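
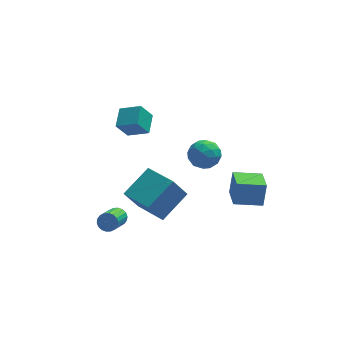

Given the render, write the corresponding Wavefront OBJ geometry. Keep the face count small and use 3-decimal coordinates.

v -3.582 -0.827 -3.262
v -3.041 -0.992 -3.134
v -3.637 -2.278 -2.27
v -4.178 -2.113 -2.398
v -3.1 -0.834 -2.939
v -3.696 -2.12 -2.075
v -3.255 -0.674 -2.808
v -3.851 -1.96 -1.944
v -3.474 -0.544 -2.767
v -4.07 -1.83 -1.903
v -3.715 -0.471 -2.824
v -4.311 -1.757 -1.96
v -3.93 -0.468 -2.967
v -4.526 -1.754 -2.104
v -4.075 -0.536 -3.169
v -4.671 -1.822 -2.305
v -4.123 -0.662 -3.39
v -4.719 -1.948 -2.526
v -4.064 -0.82 -3.585
v -4.66 -2.106 -2.721
v -3.909 -0.98 -3.716
v -4.505 -2.266 -2.852
v -3.69 -1.11 -3.757
v -4.286 -2.396 -2.893
v -3.449 -1.183 -3.7
v -4.045 -2.469 -2.836
v -3.234 -1.186 -3.556
v -3.83 -2.472 -2.693
v -3.089 -1.118 -3.355
v -3.685 -2.404 -2.491
v -2.35 0.183 -3.465
v -3.136 -0.058 -2.057
v -0.922 1.308 -2.474
v -1.708 1.067 -1.067
v -1.232 -1.527 -3.133
v -2.018 -1.768 -1.726
v 0.196 -0.402 -2.143
v -0.59 -0.643 -0.735
v -2.671 2.092 0.898
v -3.313 1.862 1.946
v -2.35 3.236 1.345
v -2.991 3.007 2.393
v -1.589 1.573 1.447
v -2.23 1.344 2.495
v -1.267 2.718 1.894
v -1.909 2.488 2.942
v 0.838 -0.023 1.96
v 1.68 -0.124 1.54
v 0.38 -1.356 1.36
v 1.222 -1.457 0.94
v 1.152 -1.52 1.882
v 1.436 -0.697 2.252
v 0.624 -0.783 0.648
v 0.908 0.04 1.018
v 1.548 -0.594 0.729
v 1.874 -1.049 1.492
v 0.186 -0.431 1.408
v 0.512 -0.886 2.171
v 1.299 0.043 1.802
v 0.761 -1.523 1.098
v 0.72 -1.561 1.651
v 1.215 -1.62 1.404
v 1.156 -0.293 2.221
v 1.65 -0.352 1.974
v 1.34 -1.173 2.175
v 0.41 -1.128 0.926
v 0.904 -1.187 0.679
v 0.845 0.14 1.496
v 1.34 0.081 1.249
v 0.72 -0.307 0.725
v 1.717 -0.292 1.079
v 1.447 -1.075 0.726
v 1.096 -0.68 0.554
v 1.263 -0.196 0.772
v 1.908 -0.56 1.527
v 1.639 -1.343 1.175
v 1.598 -1.38 1.728
v 1.765 -0.896 1.946
v 1.831 -0.836 1.05
v 0.421 -0.137 1.725
v 0.152 -0.92 1.373
v 0.295 -0.584 0.954
v 0.462 -0.1 1.172
v 0.613 -0.405 2.174
v 0.343 -1.188 1.821
v 0.797 -1.284 2.128
v 0.964 -0.8 2.346
v 0.229 -0.644 1.85
v 2.296 -2.573 -1.164
v 2.514 -2.204 0.158
v 2.316 -1.071 -1.586
v 2.533 -0.702 -0.264
v 3.847 -2.658 -1.396
v 4.064 -2.289 -0.074
v 3.866 -1.156 -1.818
v 4.084 -0.787 -0.496
f 2 1 5
f 2 5 3
f 3 5 6
f 3 6 4
f 5 1 7
f 5 7 6
f 6 7 8
f 6 8 4
f 7 1 9
f 7 9 8
f 8 9 10
f 8 10 4
f 9 1 11
f 9 11 10
f 10 11 12
f 10 12 4
f 11 1 13
f 11 13 12
f 12 13 14
f 12 14 4
f 13 1 15
f 13 15 14
f 14 15 16
f 14 16 4
f 15 1 17
f 15 17 16
f 16 17 18
f 16 18 4
f 17 1 19
f 17 19 18
f 18 19 20
f 18 20 4
f 19 1 21
f 19 21 20
f 20 21 22
f 20 22 4
f 21 1 23
f 21 23 22
f 22 23 24
f 22 24 4
f 23 1 25
f 23 25 24
f 24 25 26
f 24 26 4
f 25 1 27
f 25 27 26
f 26 27 28
f 26 28 4
f 27 1 29
f 27 29 28
f 28 29 30
f 28 30 4
f 29 1 2
f 29 2 30
f 30 2 3
f 30 3 4
f 32 34 31
f 35 32 31
f 31 34 33
f 33 35 31
f 32 38 34
f 36 32 35
f 36 38 32
f 34 38 33
f 37 35 33
f 33 38 37
f 37 36 35
f 38 36 37
f 40 42 39
f 43 40 39
f 39 42 41
f 41 43 39
f 40 46 42
f 44 40 43
f 44 46 40
f 42 46 41
f 45 43 41
f 41 46 45
f 45 44 43
f 46 44 45
f 47 84 63
f 84 58 87
f 63 87 52
f 84 87 63
f 47 63 59
f 63 52 64
f 59 64 48
f 63 64 59
f 47 59 68
f 59 48 69
f 68 69 54
f 59 69 68
f 47 68 80
f 68 54 83
f 80 83 57
f 68 83 80
f 47 80 84
f 80 57 88
f 84 88 58
f 80 88 84
f 48 64 75
f 64 52 78
f 75 78 56
f 64 78 75
f 52 87 65
f 87 58 86
f 65 86 51
f 87 86 65
f 58 88 85
f 88 57 81
f 85 81 49
f 88 81 85
f 57 83 82
f 83 54 70
f 82 70 53
f 83 70 82
f 54 69 74
f 69 48 71
f 74 71 55
f 69 71 74
f 50 76 62
f 76 56 77
f 62 77 51
f 76 77 62
f 50 62 60
f 62 51 61
f 60 61 49
f 62 61 60
f 50 60 67
f 60 49 66
f 67 66 53
f 60 66 67
f 50 67 72
f 67 53 73
f 72 73 55
f 67 73 72
f 50 72 76
f 72 55 79
f 76 79 56
f 72 79 76
f 51 77 65
f 77 56 78
f 65 78 52
f 77 78 65
f 49 61 85
f 61 51 86
f 85 86 58
f 61 86 85
f 53 66 82
f 66 49 81
f 82 81 57
f 66 81 82
f 55 73 74
f 73 53 70
f 74 70 54
f 73 70 74
f 56 79 75
f 79 55 71
f 75 71 48
f 79 71 75
f 90 92 89
f 93 90 89
f 89 92 91
f 91 93 89
f 90 96 92
f 94 90 93
f 94 96 90
f 92 96 91
f 95 93 91
f 91 96 95
f 95 94 93
f 96 94 95



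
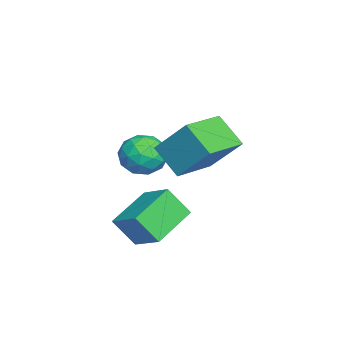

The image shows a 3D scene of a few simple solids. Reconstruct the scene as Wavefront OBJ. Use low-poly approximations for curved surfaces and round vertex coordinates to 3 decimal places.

v 0.634 0.799 -0.773
v -0.107 -0.216 0.312
v 1.142 2.11 0.8
v 0.402 1.095 1.885
v 2.418 -0.215 -0.505
v 1.678 -1.23 0.58
v 2.927 1.096 1.068
v 2.186 0.081 2.153
v -2.412 -1.428 -1.618
v -1.798 -1.699 -0.755
v -1.862 -2.881 -2.465
v -1.248 -3.152 -1.602
v -2.338 -3.194 -1.532
v -2.678 -2.296 -1.008
v -0.982 -2.284 -2.212
v -1.322 -1.386 -1.688
v -0.914 -2.228 -1.122
v -1.752 -2.79 -0.701
v -1.908 -1.79 -2.519
v -2.746 -2.352 -2.098
v -2.153 -1.436 -1.112
v -1.507 -3.144 -2.108
v -2.148 -3.169 -2.066
v -1.787 -3.328 -1.559
v -2.671 -1.787 -1.261
v -2.31 -1.946 -0.754
v -2.627 -2.825 -1.21
v -1.35 -2.634 -2.466
v -0.989 -2.793 -1.959
v -1.873 -1.252 -1.661
v -1.512 -1.411 -1.154
v -1.033 -1.755 -2.01
v -1.273 -1.906 -0.82
v -0.949 -2.76 -1.318
v -0.793 -2.25 -1.677
v -0.993 -1.722 -1.369
v -1.765 -2.236 -0.573
v -1.442 -3.09 -1.071
v -2.083 -3.115 -1.03
v -2.283 -2.587 -0.722
v -1.246 -2.547 -0.789
v -2.218 -1.49 -2.149
v -1.895 -2.344 -2.647
v -1.377 -1.993 -2.498
v -1.577 -1.465 -2.19
v -2.711 -1.82 -1.902
v -2.387 -2.674 -2.4
v -2.667 -2.858 -1.851
v -2.867 -2.33 -1.543
v -2.414 -2.033 -2.431
v 0.689 -1.806 -2.446
v 1.618 -0.717 -1.668
v 0.661 -0.907 -3.671
v 1.59 0.182 -2.893
v 2.43 -2.762 -3.187
v 3.359 -1.673 -2.409
v 2.402 -1.863 -4.412
v 3.331 -0.774 -3.634
f 2 4 1
f 5 2 1
f 1 4 3
f 3 5 1
f 2 8 4
f 6 2 5
f 6 8 2
f 4 8 3
f 7 5 3
f 3 8 7
f 7 6 5
f 8 6 7
f 9 46 25
f 46 20 49
f 25 49 14
f 46 49 25
f 9 25 21
f 25 14 26
f 21 26 10
f 25 26 21
f 9 21 30
f 21 10 31
f 30 31 16
f 21 31 30
f 9 30 42
f 30 16 45
f 42 45 19
f 30 45 42
f 9 42 46
f 42 19 50
f 46 50 20
f 42 50 46
f 10 26 37
f 26 14 40
f 37 40 18
f 26 40 37
f 14 49 27
f 49 20 48
f 27 48 13
f 49 48 27
f 20 50 47
f 50 19 43
f 47 43 11
f 50 43 47
f 19 45 44
f 45 16 32
f 44 32 15
f 45 32 44
f 16 31 36
f 31 10 33
f 36 33 17
f 31 33 36
f 12 38 24
f 38 18 39
f 24 39 13
f 38 39 24
f 12 24 22
f 24 13 23
f 22 23 11
f 24 23 22
f 12 22 29
f 22 11 28
f 29 28 15
f 22 28 29
f 12 29 34
f 29 15 35
f 34 35 17
f 29 35 34
f 12 34 38
f 34 17 41
f 38 41 18
f 34 41 38
f 13 39 27
f 39 18 40
f 27 40 14
f 39 40 27
f 11 23 47
f 23 13 48
f 47 48 20
f 23 48 47
f 15 28 44
f 28 11 43
f 44 43 19
f 28 43 44
f 17 35 36
f 35 15 32
f 36 32 16
f 35 32 36
f 18 41 37
f 41 17 33
f 37 33 10
f 41 33 37
f 52 54 51
f 55 52 51
f 51 54 53
f 53 55 51
f 52 58 54
f 56 52 55
f 56 58 52
f 54 58 53
f 57 55 53
f 53 58 57
f 57 56 55
f 58 56 57



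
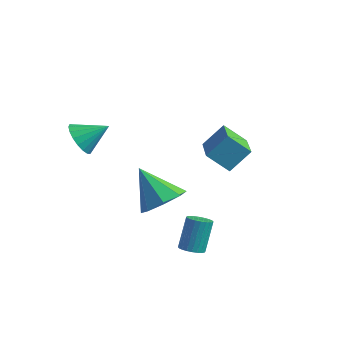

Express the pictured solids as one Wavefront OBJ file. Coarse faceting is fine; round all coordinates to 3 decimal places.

v -0.247 -2.58 -3.708
v 0.355 -3.255 -3.194
v -1.513 -2.6 -2.252
v 0.535 -2.498 -3.027
v 0.257 -1.789 -3.259
v -0.316 -1.543 -3.754
v -0.848 -1.905 -4.222
v -1.028 -2.662 -4.389
v -0.751 -3.371 -4.157
v -0.178 -3.617 -3.662
v 2.263 -3.899 -4.615
v 2.589 -4.263 -4.409
v 2.462 -3.625 -3.08
v 2.137 -3.261 -3.285
v 2.723 -4.117 -4.466
v 2.597 -3.478 -3.137
v 2.787 -3.938 -4.546
v 2.661 -3.299 -3.217
v 2.772 -3.752 -4.637
v 2.645 -3.114 -3.308
v 2.679 -3.589 -4.724
v 2.553 -2.951 -3.395
v 2.523 -3.474 -4.794
v 2.396 -2.835 -3.465
v 2.327 -3.423 -4.838
v 2.201 -2.784 -3.508
v 2.121 -3.444 -4.847
v 1.995 -2.806 -3.518
v 1.938 -3.535 -4.82
v 1.811 -2.897 -3.491
v 1.803 -3.682 -4.763
v 1.677 -3.043 -3.434
v 1.739 -3.861 -4.683
v 1.613 -3.222 -3.354
v 1.755 -4.046 -4.592
v 1.628 -3.408 -3.263
v 1.847 -4.209 -4.505
v 1.721 -3.571 -3.176
v 2.004 -4.325 -4.435
v 1.877 -3.686 -3.106
v 2.199 -4.376 -4.392
v 2.073 -3.737 -3.062
v 2.405 -4.354 -4.382
v 2.279 -3.716 -3.053
v -3.203 -4.146 -0.498
v -2.575 -4.67 -0.646
v -2.377 -3.354 0.198
v -2.557 -4.437 -0.932
v -2.667 -4.146 -1.133
v -2.883 -3.856 -1.207
v -3.162 -3.623 -1.142
v -3.45 -3.494 -0.948
v -3.688 -3.494 -0.666
v -3.83 -3.623 -0.351
v -3.848 -3.856 -0.064
v -3.738 -4.147 0.136
v -3.522 -4.437 0.21
v -3.243 -4.67 0.145
v -2.956 -4.799 -0.048
v -2.718 -4.799 -0.331
v -0.028 1.028 -2.915
v -0.855 0.56 -2.119
v 0.423 1.815 -1.984
v -0.404 1.346 -1.187
v 1.284 -0.366 -2.373
v 0.457 -0.835 -1.576
v 1.735 0.42 -1.441
v 0.908 -0.048 -0.645
f 2 1 4
f 2 4 3
f 4 1 5
f 4 5 3
f 5 1 6
f 5 6 3
f 6 1 7
f 6 7 3
f 7 1 8
f 7 8 3
f 8 1 9
f 8 9 3
f 9 1 10
f 9 10 3
f 10 1 2
f 10 2 3
f 12 11 15
f 12 15 13
f 13 15 16
f 13 16 14
f 15 11 17
f 15 17 16
f 16 17 18
f 16 18 14
f 17 11 19
f 17 19 18
f 18 19 20
f 18 20 14
f 19 11 21
f 19 21 20
f 20 21 22
f 20 22 14
f 21 11 23
f 21 23 22
f 22 23 24
f 22 24 14
f 23 11 25
f 23 25 24
f 24 25 26
f 24 26 14
f 25 11 27
f 25 27 26
f 26 27 28
f 26 28 14
f 27 11 29
f 27 29 28
f 28 29 30
f 28 30 14
f 29 11 31
f 29 31 30
f 30 31 32
f 30 32 14
f 31 11 33
f 31 33 32
f 32 33 34
f 32 34 14
f 33 11 35
f 33 35 34
f 34 35 36
f 34 36 14
f 35 11 37
f 35 37 36
f 36 37 38
f 36 38 14
f 37 11 39
f 37 39 38
f 38 39 40
f 38 40 14
f 39 11 41
f 39 41 40
f 40 41 42
f 40 42 14
f 41 11 43
f 41 43 42
f 42 43 44
f 42 44 14
f 43 11 12
f 43 12 44
f 44 12 13
f 44 13 14
f 46 45 48
f 46 48 47
f 48 45 49
f 48 49 47
f 49 45 50
f 49 50 47
f 50 45 51
f 50 51 47
f 51 45 52
f 51 52 47
f 52 45 53
f 52 53 47
f 53 45 54
f 53 54 47
f 54 45 55
f 54 55 47
f 55 45 56
f 55 56 47
f 56 45 57
f 56 57 47
f 57 45 58
f 57 58 47
f 58 45 59
f 58 59 47
f 59 45 60
f 59 60 47
f 60 45 46
f 60 46 47
f 62 64 61
f 65 62 61
f 61 64 63
f 63 65 61
f 62 68 64
f 66 62 65
f 66 68 62
f 64 68 63
f 67 65 63
f 63 68 67
f 67 66 65
f 68 66 67



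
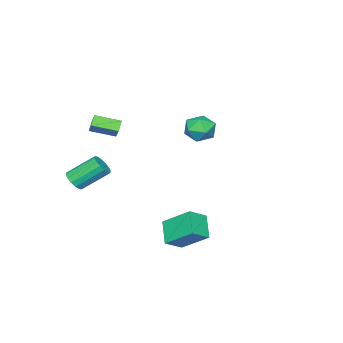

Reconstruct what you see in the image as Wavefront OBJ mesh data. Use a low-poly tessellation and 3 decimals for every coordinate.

v -3.32 -0.465 0.754
v -2.449 -1.011 0.591
v -3.691 -1.449 2.069
v -2.82 -1.995 1.906
v -2.763 -1.013 2.246
v -2.533 -0.404 1.433
v -3.607 -2.056 1.227
v -3.377 -1.447 0.414
v -2.626 -1.994 0.884
v -2.104 -1.35 1.513
v -4.036 -1.11 1.147
v -3.514 -0.466 1.776
v 2.981 1.859 -2.923
v 2.757 3.476 -1.733
v 3.878 2.701 -3.898
v 3.654 4.318 -2.708
v 4.006 1.522 -2.272
v 3.782 3.139 -1.082
v 4.903 2.364 -3.247
v 4.679 3.981 -2.057
v 4.339 -4.263 -0.818
v 4.945 -3.955 -0.611
v 3.926 -2.769 0.605
v 3.321 -3.077 0.398
v 4.831 -3.758 -0.899
v 3.813 -2.572 0.317
v 4.586 -3.695 -1.165
v 3.568 -2.509 0.05
v 4.274 -3.785 -1.339
v 3.256 -2.599 -0.123
v 3.98 -4.003 -1.372
v 2.962 -2.817 -0.157
v 3.782 -4.29 -1.257
v 2.764 -3.104 -0.042
v 3.734 -4.571 -1.025
v 2.715 -3.385 0.191
v 3.847 -4.768 -0.737
v 2.829 -3.582 0.479
v 4.092 -4.831 -0.47
v 3.074 -3.645 0.745
v 4.404 -4.741 -0.297
v 3.386 -3.555 0.919
v 4.698 -4.523 -0.263
v 3.68 -3.337 0.952
v 4.896 -4.236 -0.378
v 3.878 -3.05 0.837
v 1.698 -3.2 2.697
v 2.032 -2.749 3.348
v 2.303 -2.942 2.207
v 2.637 -2.49 2.858
v 2.543 -4.41 3.102
v 2.877 -3.958 3.753
v 3.148 -4.151 2.612
v 3.482 -3.7 3.263
f 1 12 6
f 1 6 2
f 1 2 8
f 1 8 11
f 1 11 12
f 2 6 10
f 6 12 5
f 12 11 3
f 11 8 7
f 8 2 9
f 4 10 5
f 4 5 3
f 4 3 7
f 4 7 9
f 4 9 10
f 5 10 6
f 3 5 12
f 7 3 11
f 9 7 8
f 10 9 2
f 14 16 13
f 17 14 13
f 13 16 15
f 15 17 13
f 14 20 16
f 18 14 17
f 18 20 14
f 16 20 15
f 19 17 15
f 15 20 19
f 19 18 17
f 20 18 19
f 22 21 25
f 22 25 23
f 23 25 26
f 23 26 24
f 25 21 27
f 25 27 26
f 26 27 28
f 26 28 24
f 27 21 29
f 27 29 28
f 28 29 30
f 28 30 24
f 29 21 31
f 29 31 30
f 30 31 32
f 30 32 24
f 31 21 33
f 31 33 32
f 32 33 34
f 32 34 24
f 33 21 35
f 33 35 34
f 34 35 36
f 34 36 24
f 35 21 37
f 35 37 36
f 36 37 38
f 36 38 24
f 37 21 39
f 37 39 38
f 38 39 40
f 38 40 24
f 39 21 41
f 39 41 40
f 40 41 42
f 40 42 24
f 41 21 43
f 41 43 42
f 42 43 44
f 42 44 24
f 43 21 45
f 43 45 44
f 44 45 46
f 44 46 24
f 45 21 22
f 45 22 46
f 46 22 23
f 46 23 24
f 48 50 47
f 51 48 47
f 47 50 49
f 49 51 47
f 48 54 50
f 52 48 51
f 52 54 48
f 50 54 49
f 53 51 49
f 49 54 53
f 53 52 51
f 54 52 53



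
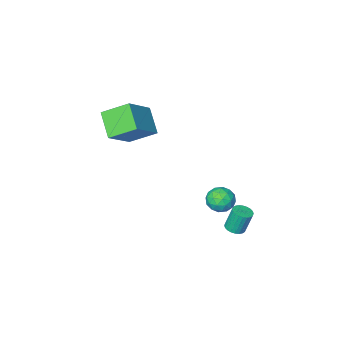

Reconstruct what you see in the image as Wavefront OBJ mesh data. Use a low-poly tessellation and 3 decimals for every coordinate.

v -1.116 2.347 -0.816
v -0.725 2.157 -0.146
v -2.195 1.823 -0.334
v -1.804 1.633 0.336
v -1.956 2.399 0.166
v -1.289 2.722 -0.132
v -1.631 1.258 -0.348
v -0.964 1.581 -0.646
v -1.043 1.483 0.144
v -1.244 2.189 0.461
v -1.676 1.791 -0.941
v -1.877 2.497 -0.624
v -0.825 2.298 -0.523
v -2.095 1.682 0.043
v -2.184 2.132 -0.057
v -1.954 2.02 0.337
v -1.157 2.63 -0.515
v -0.927 2.518 -0.121
v -1.651 2.661 0.062
v -1.993 1.462 -0.359
v -1.763 1.35 0.035
v -0.966 1.96 -0.817
v -0.736 1.848 -0.423
v -1.269 1.319 -0.542
v -0.783 1.79 0.041
v -1.417 1.482 0.324
v -1.316 1.262 -0.078
v -0.924 1.452 -0.253
v -0.901 2.205 0.228
v -1.535 1.897 0.511
v -1.624 2.347 0.41
v -1.232 2.537 0.236
v -1.088 1.809 0.397
v -1.385 2.083 -0.991
v -2.019 1.775 -0.708
v -1.688 1.443 -0.716
v -1.296 1.633 -0.89
v -1.503 2.498 -0.804
v -2.137 2.19 -0.521
v -1.996 2.528 -0.227
v -1.604 2.718 -0.402
v -1.832 2.171 -0.877
v -0.497 -3.374 3.65
v 1.074 -2.64 4.954
v -0.227 -2.107 2.612
v 1.343 -1.373 3.916
v 0.617 -4.287 2.824
v 2.187 -3.553 4.128
v 0.886 -3.02 1.786
v 2.457 -2.286 3.09
v -2.673 1.432 -3.252
v -2.137 1.353 -3.108
v -2.452 1.57 -1.823
v -2.987 1.648 -1.968
v -2.14 1.568 -3.145
v -2.455 1.785 -1.86
v -2.224 1.763 -3.198
v -2.539 1.979 -1.914
v -2.376 1.907 -3.26
v -2.691 2.124 -1.975
v -2.574 1.979 -3.32
v -2.889 2.195 -2.036
v -2.786 1.967 -3.37
v -3.101 2.184 -2.086
v -2.981 1.874 -3.402
v -3.296 2.091 -2.118
v -3.129 1.714 -3.412
v -3.444 1.93 -2.127
v -3.208 1.51 -3.397
v -3.523 1.727 -2.112
v -3.205 1.295 -3.36
v -3.52 1.512 -2.075
v -3.121 1.101 -3.306
v -3.436 1.317 -2.022
v -2.969 0.956 -3.245
v -3.284 1.173 -1.96
v -2.771 0.885 -3.184
v -3.086 1.101 -1.9
v -2.559 0.896 -3.134
v -2.874 1.113 -1.85
v -2.364 0.989 -3.102
v -2.679 1.206 -1.818
v -2.216 1.15 -3.093
v -2.531 1.366 -1.808
f 1 38 17
f 38 12 41
f 17 41 6
f 38 41 17
f 1 17 13
f 17 6 18
f 13 18 2
f 17 18 13
f 1 13 22
f 13 2 23
f 22 23 8
f 13 23 22
f 1 22 34
f 22 8 37
f 34 37 11
f 22 37 34
f 1 34 38
f 34 11 42
f 38 42 12
f 34 42 38
f 2 18 29
f 18 6 32
f 29 32 10
f 18 32 29
f 6 41 19
f 41 12 40
f 19 40 5
f 41 40 19
f 12 42 39
f 42 11 35
f 39 35 3
f 42 35 39
f 11 37 36
f 37 8 24
f 36 24 7
f 37 24 36
f 8 23 28
f 23 2 25
f 28 25 9
f 23 25 28
f 4 30 16
f 30 10 31
f 16 31 5
f 30 31 16
f 4 16 14
f 16 5 15
f 14 15 3
f 16 15 14
f 4 14 21
f 14 3 20
f 21 20 7
f 14 20 21
f 4 21 26
f 21 7 27
f 26 27 9
f 21 27 26
f 4 26 30
f 26 9 33
f 30 33 10
f 26 33 30
f 5 31 19
f 31 10 32
f 19 32 6
f 31 32 19
f 3 15 39
f 15 5 40
f 39 40 12
f 15 40 39
f 7 20 36
f 20 3 35
f 36 35 11
f 20 35 36
f 9 27 28
f 27 7 24
f 28 24 8
f 27 24 28
f 10 33 29
f 33 9 25
f 29 25 2
f 33 25 29
f 44 46 43
f 47 44 43
f 43 46 45
f 45 47 43
f 44 50 46
f 48 44 47
f 48 50 44
f 46 50 45
f 49 47 45
f 45 50 49
f 49 48 47
f 50 48 49
f 52 51 55
f 52 55 53
f 53 55 56
f 53 56 54
f 55 51 57
f 55 57 56
f 56 57 58
f 56 58 54
f 57 51 59
f 57 59 58
f 58 59 60
f 58 60 54
f 59 51 61
f 59 61 60
f 60 61 62
f 60 62 54
f 61 51 63
f 61 63 62
f 62 63 64
f 62 64 54
f 63 51 65
f 63 65 64
f 64 65 66
f 64 66 54
f 65 51 67
f 65 67 66
f 66 67 68
f 66 68 54
f 67 51 69
f 67 69 68
f 68 69 70
f 68 70 54
f 69 51 71
f 69 71 70
f 70 71 72
f 70 72 54
f 71 51 73
f 71 73 72
f 72 73 74
f 72 74 54
f 73 51 75
f 73 75 74
f 74 75 76
f 74 76 54
f 75 51 77
f 75 77 76
f 76 77 78
f 76 78 54
f 77 51 79
f 77 79 78
f 78 79 80
f 78 80 54
f 79 51 81
f 79 81 80
f 80 81 82
f 80 82 54
f 81 51 83
f 81 83 82
f 82 83 84
f 82 84 54
f 83 51 52
f 83 52 84
f 84 52 53
f 84 53 54



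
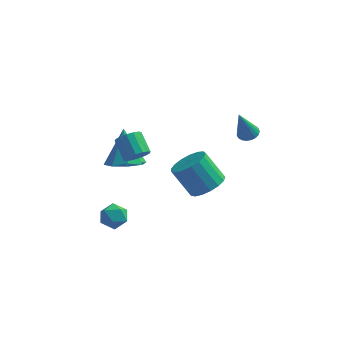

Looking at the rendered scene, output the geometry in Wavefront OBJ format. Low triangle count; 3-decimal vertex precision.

v -1.867 1.571 -0.498
v -0.881 1.222 -0.158
v -2.153 2.609 1.398
v -0.841 1.962 -0.557
v -1.402 2.473 -0.922
v -2.236 2.456 -1.038
v -2.853 1.92 -0.838
v -2.893 1.18 -0.438
v -2.332 0.669 -0.074
v -1.498 0.686 0.042
v 4.07 4.201 0.786
v 4.576 4.474 0.988
v 3.65 3.639 2.594
v 4.405 4.66 1.006
v 4.176 4.767 0.986
v 3.929 4.776 0.931
v 3.706 4.686 0.852
v 3.545 4.511 0.76
v 3.476 4.284 0.673
v 3.509 4.041 0.606
v 3.639 3.827 0.569
v 3.844 3.677 0.57
v 4.088 3.617 0.608
v 4.328 3.659 0.677
v 4.524 3.794 0.765
v 4.641 4 0.856
v 4.66 4.24 0.935
v 2.973 -1.519 1.08
v 3.778 -1.643 1.677
v 2.752 -1.365 3.118
v 1.947 -1.241 2.52
v 3.775 -1.169 1.584
v 2.749 -0.891 3.024
v 3.589 -0.775 1.375
v 2.563 -0.497 2.815
v 3.261 -0.551 1.099
v 2.235 -0.273 2.539
v 2.868 -0.549 0.818
v 1.842 -0.271 2.258
v 2.498 -0.769 0.597
v 1.472 -0.492 2.037
v 2.238 -1.161 0.487
v 1.212 -0.884 1.927
v 2.146 -1.635 0.513
v 1.119 -1.358 1.953
v 2.243 -2.082 0.668
v 1.217 -1.805 2.108
v 2.508 -2.401 0.918
v 1.481 -2.123 2.358
v 2.879 -2.517 1.205
v 1.853 -2.239 2.645
v 3.272 -2.404 1.464
v 2.246 -2.126 2.904
v 3.596 -2.089 1.634
v 2.57 -1.811 3.074
v -0.495 -1.721 2.954
v 0.045 -1.714 3.399
v -0.584 -0.891 4.15
v -1.125 -0.899 3.706
v 0.114 -1.447 3.163
v -0.516 -0.624 3.915
v 0.019 -1.253 2.872
v -0.611 -0.43 3.624
v -0.214 -1.185 2.603
v -0.844 -0.362 3.355
v -0.522 -1.261 2.428
v -1.152 -0.438 3.179
v -0.823 -1.46 2.394
v -1.452 -0.637 3.145
v -1.036 -1.729 2.51
v -1.665 -0.906 3.261
v -1.104 -1.996 2.745
v -1.734 -1.173 3.497
v -1.009 -2.19 3.036
v -1.639 -1.367 3.788
v -0.776 -2.258 3.305
v -1.406 -1.435 4.057
v -0.468 -2.182 3.481
v -1.098 -1.359 4.232
v -0.168 -1.983 3.515
v -0.797 -1.16 4.266
v -1.711 0.283 -4.149
v -1.398 -0.24 -3.569
v -2.902 0.3 -3.491
v -2.589 -0.223 -2.911
v -2.308 0.568 -2.96
v -1.572 0.558 -3.366
v -2.728 -0.498 -3.694
v -1.992 -0.508 -4.1
v -2.027 -0.722 -3.287
v -1.767 -0.063 -2.834
v -2.533 0.123 -4.226
v -2.273 0.782 -3.773
f 2 1 4
f 2 4 3
f 4 1 5
f 4 5 3
f 5 1 6
f 5 6 3
f 6 1 7
f 6 7 3
f 7 1 8
f 7 8 3
f 8 1 9
f 8 9 3
f 9 1 10
f 9 10 3
f 10 1 2
f 10 2 3
f 12 11 14
f 12 14 13
f 14 11 15
f 14 15 13
f 15 11 16
f 15 16 13
f 16 11 17
f 16 17 13
f 17 11 18
f 17 18 13
f 18 11 19
f 18 19 13
f 19 11 20
f 19 20 13
f 20 11 21
f 20 21 13
f 21 11 22
f 21 22 13
f 22 11 23
f 22 23 13
f 23 11 24
f 23 24 13
f 24 11 25
f 24 25 13
f 25 11 26
f 25 26 13
f 26 11 27
f 26 27 13
f 27 11 12
f 27 12 13
f 29 28 32
f 29 32 30
f 30 32 33
f 30 33 31
f 32 28 34
f 32 34 33
f 33 34 35
f 33 35 31
f 34 28 36
f 34 36 35
f 35 36 37
f 35 37 31
f 36 28 38
f 36 38 37
f 37 38 39
f 37 39 31
f 38 28 40
f 38 40 39
f 39 40 41
f 39 41 31
f 40 28 42
f 40 42 41
f 41 42 43
f 41 43 31
f 42 28 44
f 42 44 43
f 43 44 45
f 43 45 31
f 44 28 46
f 44 46 45
f 45 46 47
f 45 47 31
f 46 28 48
f 46 48 47
f 47 48 49
f 47 49 31
f 48 28 50
f 48 50 49
f 49 50 51
f 49 51 31
f 50 28 52
f 50 52 51
f 51 52 53
f 51 53 31
f 52 28 54
f 52 54 53
f 53 54 55
f 53 55 31
f 54 28 29
f 54 29 55
f 55 29 30
f 55 30 31
f 57 56 60
f 57 60 58
f 58 60 61
f 58 61 59
f 60 56 62
f 60 62 61
f 61 62 63
f 61 63 59
f 62 56 64
f 62 64 63
f 63 64 65
f 63 65 59
f 64 56 66
f 64 66 65
f 65 66 67
f 65 67 59
f 66 56 68
f 66 68 67
f 67 68 69
f 67 69 59
f 68 56 70
f 68 70 69
f 69 70 71
f 69 71 59
f 70 56 72
f 70 72 71
f 71 72 73
f 71 73 59
f 72 56 74
f 72 74 73
f 73 74 75
f 73 75 59
f 74 56 76
f 74 76 75
f 75 76 77
f 75 77 59
f 76 56 78
f 76 78 77
f 77 78 79
f 77 79 59
f 78 56 80
f 78 80 79
f 79 80 81
f 79 81 59
f 80 56 57
f 80 57 81
f 81 57 58
f 81 58 59
f 82 93 87
f 82 87 83
f 82 83 89
f 82 89 92
f 82 92 93
f 83 87 91
f 87 93 86
f 93 92 84
f 92 89 88
f 89 83 90
f 85 91 86
f 85 86 84
f 85 84 88
f 85 88 90
f 85 90 91
f 86 91 87
f 84 86 93
f 88 84 92
f 90 88 89
f 91 90 83



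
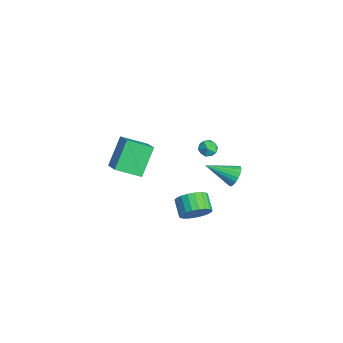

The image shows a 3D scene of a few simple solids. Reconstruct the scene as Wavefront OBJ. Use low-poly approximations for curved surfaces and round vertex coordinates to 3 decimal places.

v 3.708 1.888 1.548
v 4.103 2.052 2.102
v 3.172 0.392 2.372
v 3.83 2.187 2.169
v 3.533 2.262 2.113
v 3.271 2.263 1.945
v 3.095 2.19 1.698
v 3.041 2.057 1.421
v 3.119 1.891 1.17
v 3.314 1.724 0.993
v 3.586 1.589 0.927
v 3.883 1.513 0.983
v 4.146 1.512 1.151
v 4.321 1.585 1.398
v 4.376 1.718 1.674
v 4.298 1.885 1.925
v 3.603 -0.242 -1.252
v 4.032 -0.565 -0.505
v 3.065 -0.541 0.06
v 2.637 -0.218 -0.688
v 4.068 -0.187 -0.46
v 3.101 -0.163 0.105
v 4.023 0.182 -0.552
v 3.056 0.206 0.013
v 3.906 0.477 -0.765
v 2.939 0.501 -0.2
v 3.736 0.648 -1.062
v 2.769 0.672 -0.497
v 3.544 0.666 -1.392
v 2.577 0.689 -0.828
v 3.362 0.526 -1.698
v 2.395 0.549 -1.134
v 3.221 0.253 -1.927
v 2.255 0.277 -1.362
v 3.147 -0.105 -2.039
v 2.18 -0.081 -1.475
v 3.152 -0.487 -2.016
v 2.185 -0.463 -1.451
v 3.235 -0.826 -1.86
v 2.268 -0.803 -1.295
v 3.381 -1.064 -1.599
v 2.414 -1.041 -1.034
v 3.566 -1.161 -1.278
v 2.599 -1.137 -0.713
v 3.757 -1.098 -0.953
v 2.791 -1.074 -0.388
v 3.922 -0.887 -0.679
v 2.955 -0.864 -0.115
v -2.507 2.427 -0.736
v -1.901 2.521 -0.516
v -2.139 1.759 -1.464
v -1.533 1.853 -1.244
v -1.966 1.533 -0.878
v -2.194 1.945 -0.428
v -1.846 2.335 -1.552
v -2.074 2.747 -1.102
v -1.492 2.464 -1.02
v -1.567 1.968 -0.603
v -2.473 2.312 -1.377
v -2.548 1.816 -0.96
v -4.874 -2.221 -1.27
v -3.28 -2.236 -0.272
v -4.453 -0.764 -1.919
v -2.859 -0.779 -0.921
v -3.901 -3.201 -2.839
v -2.307 -3.216 -1.841
v -3.48 -1.744 -3.488
v -1.886 -1.759 -2.49
f 2 1 4
f 2 4 3
f 4 1 5
f 4 5 3
f 5 1 6
f 5 6 3
f 6 1 7
f 6 7 3
f 7 1 8
f 7 8 3
f 8 1 9
f 8 9 3
f 9 1 10
f 9 10 3
f 10 1 11
f 10 11 3
f 11 1 12
f 11 12 3
f 12 1 13
f 12 13 3
f 13 1 14
f 13 14 3
f 14 1 15
f 14 15 3
f 15 1 16
f 15 16 3
f 16 1 2
f 16 2 3
f 18 17 21
f 18 21 19
f 19 21 22
f 19 22 20
f 21 17 23
f 21 23 22
f 22 23 24
f 22 24 20
f 23 17 25
f 23 25 24
f 24 25 26
f 24 26 20
f 25 17 27
f 25 27 26
f 26 27 28
f 26 28 20
f 27 17 29
f 27 29 28
f 28 29 30
f 28 30 20
f 29 17 31
f 29 31 30
f 30 31 32
f 30 32 20
f 31 17 33
f 31 33 32
f 32 33 34
f 32 34 20
f 33 17 35
f 33 35 34
f 34 35 36
f 34 36 20
f 35 17 37
f 35 37 36
f 36 37 38
f 36 38 20
f 37 17 39
f 37 39 38
f 38 39 40
f 38 40 20
f 39 17 41
f 39 41 40
f 40 41 42
f 40 42 20
f 41 17 43
f 41 43 42
f 42 43 44
f 42 44 20
f 43 17 45
f 43 45 44
f 44 45 46
f 44 46 20
f 45 17 47
f 45 47 46
f 46 47 48
f 46 48 20
f 47 17 18
f 47 18 48
f 48 18 19
f 48 19 20
f 49 60 54
f 49 54 50
f 49 50 56
f 49 56 59
f 49 59 60
f 50 54 58
f 54 60 53
f 60 59 51
f 59 56 55
f 56 50 57
f 52 58 53
f 52 53 51
f 52 51 55
f 52 55 57
f 52 57 58
f 53 58 54
f 51 53 60
f 55 51 59
f 57 55 56
f 58 57 50
f 62 64 61
f 65 62 61
f 61 64 63
f 63 65 61
f 62 68 64
f 66 62 65
f 66 68 62
f 64 68 63
f 67 65 63
f 63 68 67
f 67 66 65
f 68 66 67



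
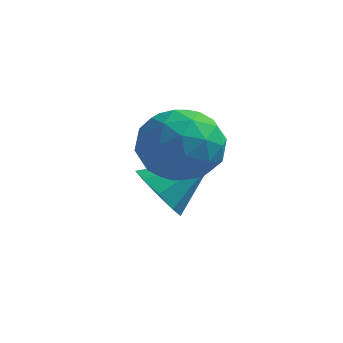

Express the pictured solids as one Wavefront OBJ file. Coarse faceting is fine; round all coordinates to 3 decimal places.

v 1.826 -0.845 -2.999
v 2.278 -0.549 -3.805
v 3.114 0.125 -1.921
v 1.808 -0.113 -3.636
v 1.346 -0.019 -3.169
v 1.109 -0.312 -2.622
v 1.207 -0.854 -2.253
v 1.595 -1.392 -2.232
v 2.091 -1.674 -2.571
v 2.463 -1.568 -3.11
v 2.537 -1.124 -3.598
v 2.202 -0.614 -0.213
v 3.38 -0.65 -0.633
v 2 -2.59 -0.607
v 3.178 -2.626 -1.027
v 2.953 -2.45 0.191
v 3.078 -1.229 0.435
v 2.302 -2.011 -1.675
v 2.427 -0.79 -1.431
v 3.442 -1.514 -1.536
v 3.844 -1.785 -0.383
v 1.536 -1.455 -0.857
v 1.938 -1.726 0.296
v 2.808 -0.459 -0.388
v 2.572 -2.781 -0.852
v 2.439 -2.678 -0.136
v 3.132 -2.699 -0.382
v 2.631 -0.799 0.239
v 3.323 -0.82 -0.008
v 3.073 -1.878 0.477
v 2.057 -2.42 -1.232
v 2.749 -2.441 -1.479
v 2.248 -0.541 -0.858
v 2.941 -0.562 -1.104
v 2.307 -1.362 -1.717
v 3.538 -0.988 -1.166
v 3.419 -2.149 -1.398
v 2.904 -1.788 -1.779
v 2.977 -1.07 -1.635
v 3.774 -1.147 -0.488
v 3.656 -2.308 -0.72
v 3.523 -2.205 -0.004
v 3.596 -1.487 0.139
v 3.811 -1.655 -1.019
v 1.724 -0.932 -0.52
v 1.606 -2.093 -0.752
v 1.784 -1.753 -1.379
v 1.857 -1.035 -1.236
v 1.961 -1.091 0.158
v 1.842 -2.252 -0.074
v 2.403 -2.17 0.395
v 2.476 -1.452 0.539
v 1.569 -1.585 -0.221
f 2 1 4
f 2 4 3
f 4 1 5
f 4 5 3
f 5 1 6
f 5 6 3
f 6 1 7
f 6 7 3
f 7 1 8
f 7 8 3
f 8 1 9
f 8 9 3
f 9 1 10
f 9 10 3
f 10 1 11
f 10 11 3
f 11 1 2
f 11 2 3
f 12 49 28
f 49 23 52
f 28 52 17
f 49 52 28
f 12 28 24
f 28 17 29
f 24 29 13
f 28 29 24
f 12 24 33
f 24 13 34
f 33 34 19
f 24 34 33
f 12 33 45
f 33 19 48
f 45 48 22
f 33 48 45
f 12 45 49
f 45 22 53
f 49 53 23
f 45 53 49
f 13 29 40
f 29 17 43
f 40 43 21
f 29 43 40
f 17 52 30
f 52 23 51
f 30 51 16
f 52 51 30
f 23 53 50
f 53 22 46
f 50 46 14
f 53 46 50
f 22 48 47
f 48 19 35
f 47 35 18
f 48 35 47
f 19 34 39
f 34 13 36
f 39 36 20
f 34 36 39
f 15 41 27
f 41 21 42
f 27 42 16
f 41 42 27
f 15 27 25
f 27 16 26
f 25 26 14
f 27 26 25
f 15 25 32
f 25 14 31
f 32 31 18
f 25 31 32
f 15 32 37
f 32 18 38
f 37 38 20
f 32 38 37
f 15 37 41
f 37 20 44
f 41 44 21
f 37 44 41
f 16 42 30
f 42 21 43
f 30 43 17
f 42 43 30
f 14 26 50
f 26 16 51
f 50 51 23
f 26 51 50
f 18 31 47
f 31 14 46
f 47 46 22
f 31 46 47
f 20 38 39
f 38 18 35
f 39 35 19
f 38 35 39
f 21 44 40
f 44 20 36
f 40 36 13
f 44 36 40



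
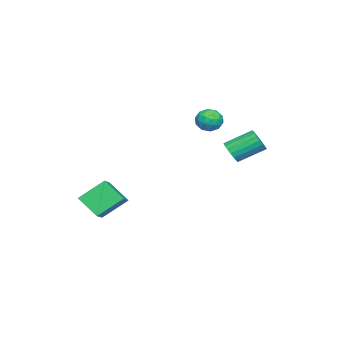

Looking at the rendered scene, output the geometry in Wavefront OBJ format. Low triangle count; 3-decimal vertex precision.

v -1.309 2.575 -0.584
v -0.617 2.625 -0.11
v -1.419 4.156 0.897
v -2.111 4.105 0.424
v -0.54 2.854 -0.395
v -1.341 4.384 0.612
v -0.614 3.027 -0.718
v -1.416 4.558 0.289
v -0.827 3.111 -1.014
v -1.628 4.641 -0.007
v -1.135 3.088 -1.225
v -1.936 4.619 -0.218
v -1.477 2.964 -1.309
v -2.279 4.495 -0.302
v -1.786 2.763 -1.249
v -2.588 4.293 -0.242
v -2.001 2.524 -1.057
v -2.803 4.055 -0.05
v -2.079 2.296 -0.772
v -2.88 3.826 0.235
v -2.004 2.122 -0.449
v -2.806 3.653 0.558
v -1.792 2.039 -0.153
v -2.593 3.569 0.854
v -1.484 2.061 0.058
v -2.285 3.592 1.065
v -1.141 2.185 0.142
v -1.943 3.716 1.149
v -0.832 2.387 0.082
v -1.634 3.917 1.089
v 2.503 -5.378 -4.281
v 1.564 -4.071 -3.01
v 2.738 -4.056 -5.466
v 1.799 -2.75 -4.195
v 4.121 -4.97 -3.505
v 3.182 -3.664 -2.234
v 4.356 -3.649 -4.69
v 3.417 -2.342 -3.419
v -3.349 1.32 1.399
v -2.534 0.883 1.544
v -3.966 0.017 0.936
v -3.151 -0.42 1.081
v -3.65 -0.106 1.808
v -3.269 0.699 2.094
v -3.231 0.201 0.386
v -2.85 1.006 0.672
v -2.462 0.191 0.918
v -2.721 0.001 1.797
v -3.779 0.899 0.683
v -4.038 0.709 1.562
v -2.887 1.216 1.512
v -3.613 -0.316 0.968
v -3.906 -0.131 1.395
v -3.427 -0.388 1.48
v -3.319 1.108 1.836
v -2.84 0.851 1.921
v -3.496 0.269 2.076
v -3.66 0.049 0.559
v -3.181 -0.208 0.644
v -3.073 1.288 1
v -2.594 1.031 1.085
v -3.004 0.631 0.404
v -2.366 0.552 1.23
v -2.729 -0.214 0.957
v -2.776 0.152 0.549
v -2.551 0.625 0.717
v -2.518 0.44 1.746
v -2.881 -0.325 1.474
v -3.174 -0.141 1.901
v -2.95 0.332 2.07
v -2.476 0.034 1.378
v -3.619 1.225 1.006
v -3.982 0.46 0.734
v -3.55 0.568 0.41
v -3.326 1.041 0.579
v -3.771 1.114 1.523
v -4.134 0.348 1.25
v -3.949 0.275 1.763
v -3.724 0.748 1.931
v -4.024 0.866 1.102
f 2 1 5
f 2 5 3
f 3 5 6
f 3 6 4
f 5 1 7
f 5 7 6
f 6 7 8
f 6 8 4
f 7 1 9
f 7 9 8
f 8 9 10
f 8 10 4
f 9 1 11
f 9 11 10
f 10 11 12
f 10 12 4
f 11 1 13
f 11 13 12
f 12 13 14
f 12 14 4
f 13 1 15
f 13 15 14
f 14 15 16
f 14 16 4
f 15 1 17
f 15 17 16
f 16 17 18
f 16 18 4
f 17 1 19
f 17 19 18
f 18 19 20
f 18 20 4
f 19 1 21
f 19 21 20
f 20 21 22
f 20 22 4
f 21 1 23
f 21 23 22
f 22 23 24
f 22 24 4
f 23 1 25
f 23 25 24
f 24 25 26
f 24 26 4
f 25 1 27
f 25 27 26
f 26 27 28
f 26 28 4
f 27 1 29
f 27 29 28
f 28 29 30
f 28 30 4
f 29 1 2
f 29 2 30
f 30 2 3
f 30 3 4
f 32 34 31
f 35 32 31
f 31 34 33
f 33 35 31
f 32 38 34
f 36 32 35
f 36 38 32
f 34 38 33
f 37 35 33
f 33 38 37
f 37 36 35
f 38 36 37
f 39 76 55
f 76 50 79
f 55 79 44
f 76 79 55
f 39 55 51
f 55 44 56
f 51 56 40
f 55 56 51
f 39 51 60
f 51 40 61
f 60 61 46
f 51 61 60
f 39 60 72
f 60 46 75
f 72 75 49
f 60 75 72
f 39 72 76
f 72 49 80
f 76 80 50
f 72 80 76
f 40 56 67
f 56 44 70
f 67 70 48
f 56 70 67
f 44 79 57
f 79 50 78
f 57 78 43
f 79 78 57
f 50 80 77
f 80 49 73
f 77 73 41
f 80 73 77
f 49 75 74
f 75 46 62
f 74 62 45
f 75 62 74
f 46 61 66
f 61 40 63
f 66 63 47
f 61 63 66
f 42 68 54
f 68 48 69
f 54 69 43
f 68 69 54
f 42 54 52
f 54 43 53
f 52 53 41
f 54 53 52
f 42 52 59
f 52 41 58
f 59 58 45
f 52 58 59
f 42 59 64
f 59 45 65
f 64 65 47
f 59 65 64
f 42 64 68
f 64 47 71
f 68 71 48
f 64 71 68
f 43 69 57
f 69 48 70
f 57 70 44
f 69 70 57
f 41 53 77
f 53 43 78
f 77 78 50
f 53 78 77
f 45 58 74
f 58 41 73
f 74 73 49
f 58 73 74
f 47 65 66
f 65 45 62
f 66 62 46
f 65 62 66
f 48 71 67
f 71 47 63
f 67 63 40
f 71 63 67



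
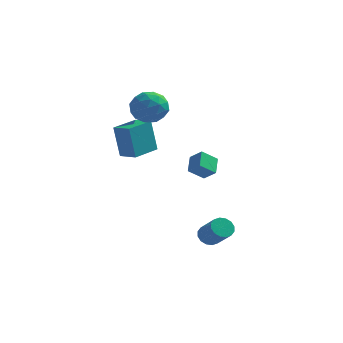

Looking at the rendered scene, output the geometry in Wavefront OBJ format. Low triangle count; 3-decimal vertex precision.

v 1.582 -0.872 0.79
v 1.366 0.111 1.444
v 2.29 -0.268 0.115
v 2.074 0.715 0.769
v 2.326 -1.095 1.371
v 2.11 -0.112 2.025
v 3.034 -0.491 0.696
v 2.818 0.492 1.35
v -2.65 4.628 2.692
v -1.55 4.69 3.191
v -3.11 3.15 3.889
v -2.01 3.212 4.388
v -2.807 4.102 4.57
v -2.523 5.016 3.831
v -2.137 2.824 3.249
v -1.853 3.738 2.51
v -1.233 3.575 3.535
v -1.647 4.365 4.352
v -3.013 3.475 2.728
v -3.427 4.265 3.545
v -2.06 4.789 2.837
v -2.6 3.051 4.243
v -3.069 3.575 4.351
v -2.422 3.611 4.644
v -2.632 4.98 3.213
v -1.985 5.017 3.506
v -2.724 4.671 4.317
v -2.675 2.823 3.574
v -2.028 2.86 3.867
v -2.238 4.229 2.436
v -1.591 4.265 2.729
v -1.936 3.169 2.763
v -1.227 4.17 3.332
v -1.497 3.301 4.035
v -1.572 3.073 3.366
v -1.405 3.61 2.932
v -1.47 4.634 3.812
v -1.741 3.765 4.515
v -2.209 4.289 4.623
v -2.042 4.825 4.188
v -1.284 3.979 4.014
v -2.919 4.075 2.565
v -3.19 3.206 3.268
v -2.618 3.015 2.892
v -2.451 3.551 2.457
v -3.163 4.539 3.045
v -3.433 3.67 3.748
v -3.255 4.23 4.148
v -3.088 4.767 3.714
v -3.376 3.861 3.066
v 2.66 -0.447 -4.061
v 3.145 0.067 -4.134
v 4.164 -0.739 -3.053
v 3.68 -1.253 -2.979
v 2.933 0.175 -3.854
v 3.952 -0.63 -2.773
v 2.648 0.116 -3.629
v 3.667 -0.689 -2.548
v 2.367 -0.093 -3.52
v 3.386 -0.898 -2.439
v 2.164 -0.397 -3.556
v 3.183 -1.203 -2.474
v 2.094 -0.715 -3.726
v 3.113 -1.521 -2.645
v 2.176 -0.961 -3.987
v 3.195 -1.767 -2.906
v 2.388 -1.07 -4.267
v 3.407 -1.875 -3.186
v 2.673 -1.011 -4.492
v 3.692 -1.816 -3.411
v 2.954 -0.802 -4.601
v 3.973 -1.607 -3.52
v 3.157 -0.497 -4.566
v 4.176 -1.303 -3.484
v 3.227 -0.179 -4.395
v 4.246 -0.985 -3.314
v -3.726 2.885 -0.062
v -4.102 2.866 2.096
v -3.026 4.57 0.076
v -3.401 4.551 2.233
v -2.619 2.409 0.127
v -2.994 2.39 2.284
v -1.918 4.094 0.264
v -2.294 4.075 2.422
f 2 4 1
f 5 2 1
f 1 4 3
f 3 5 1
f 2 8 4
f 6 2 5
f 6 8 2
f 4 8 3
f 7 5 3
f 3 8 7
f 7 6 5
f 8 6 7
f 9 46 25
f 46 20 49
f 25 49 14
f 46 49 25
f 9 25 21
f 25 14 26
f 21 26 10
f 25 26 21
f 9 21 30
f 21 10 31
f 30 31 16
f 21 31 30
f 9 30 42
f 30 16 45
f 42 45 19
f 30 45 42
f 9 42 46
f 42 19 50
f 46 50 20
f 42 50 46
f 10 26 37
f 26 14 40
f 37 40 18
f 26 40 37
f 14 49 27
f 49 20 48
f 27 48 13
f 49 48 27
f 20 50 47
f 50 19 43
f 47 43 11
f 50 43 47
f 19 45 44
f 45 16 32
f 44 32 15
f 45 32 44
f 16 31 36
f 31 10 33
f 36 33 17
f 31 33 36
f 12 38 24
f 38 18 39
f 24 39 13
f 38 39 24
f 12 24 22
f 24 13 23
f 22 23 11
f 24 23 22
f 12 22 29
f 22 11 28
f 29 28 15
f 22 28 29
f 12 29 34
f 29 15 35
f 34 35 17
f 29 35 34
f 12 34 38
f 34 17 41
f 38 41 18
f 34 41 38
f 13 39 27
f 39 18 40
f 27 40 14
f 39 40 27
f 11 23 47
f 23 13 48
f 47 48 20
f 23 48 47
f 15 28 44
f 28 11 43
f 44 43 19
f 28 43 44
f 17 35 36
f 35 15 32
f 36 32 16
f 35 32 36
f 18 41 37
f 41 17 33
f 37 33 10
f 41 33 37
f 52 51 55
f 52 55 53
f 53 55 56
f 53 56 54
f 55 51 57
f 55 57 56
f 56 57 58
f 56 58 54
f 57 51 59
f 57 59 58
f 58 59 60
f 58 60 54
f 59 51 61
f 59 61 60
f 60 61 62
f 60 62 54
f 61 51 63
f 61 63 62
f 62 63 64
f 62 64 54
f 63 51 65
f 63 65 64
f 64 65 66
f 64 66 54
f 65 51 67
f 65 67 66
f 66 67 68
f 66 68 54
f 67 51 69
f 67 69 68
f 68 69 70
f 68 70 54
f 69 51 71
f 69 71 70
f 70 71 72
f 70 72 54
f 71 51 73
f 71 73 72
f 72 73 74
f 72 74 54
f 73 51 75
f 73 75 74
f 74 75 76
f 74 76 54
f 75 51 52
f 75 52 76
f 76 52 53
f 76 53 54
f 78 80 77
f 81 78 77
f 77 80 79
f 79 81 77
f 78 84 80
f 82 78 81
f 82 84 78
f 80 84 79
f 83 81 79
f 79 84 83
f 83 82 81
f 84 82 83



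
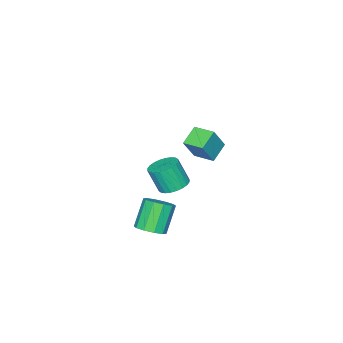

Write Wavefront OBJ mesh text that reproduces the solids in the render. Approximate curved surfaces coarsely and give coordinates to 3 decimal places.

v -2.013 -2.715 -3.914
v -1.227 -2.264 -3.833
v -1.02 -2.895 -2.344
v -1.807 -3.345 -2.426
v -1.456 -2.028 -3.701
v -1.25 -2.658 -2.212
v -1.77 -1.896 -3.601
v -1.564 -2.526 -2.112
v -2.121 -1.888 -3.549
v -1.915 -2.519 -2.061
v -2.456 -2.007 -3.553
v -2.25 -2.637 -2.064
v -2.723 -2.233 -3.612
v -2.517 -2.863 -2.123
v -2.883 -2.532 -3.717
v -2.676 -3.163 -2.228
v -2.909 -2.86 -3.852
v -2.703 -3.49 -2.363
v -2.8 -3.165 -3.996
v -2.593 -3.796 -2.507
v -2.57 -3.402 -4.128
v -2.364 -4.032 -2.639
v -2.256 -3.534 -4.228
v -2.05 -4.164 -2.739
v -1.905 -3.541 -4.279
v -1.699 -4.172 -2.791
v -1.57 -3.423 -4.276
v -1.364 -4.053 -2.787
v -1.303 -3.197 -4.217
v -1.097 -3.827 -2.728
v -1.144 -2.897 -4.112
v -0.937 -3.528 -2.623
v -1.117 -2.57 -3.977
v -0.911 -3.2 -2.488
v 0.731 0.922 1.752
v -0.321 0.794 2.357
v 0.651 2.124 1.868
v -0.4 1.996 2.473
v 1.52 0.844 3.107
v 0.469 0.716 3.712
v 1.441 2.046 3.223
v 0.389 1.918 3.828
v 1.892 -1.071 -4.428
v 2.586 -1.421 -4.016
v 1.561 -1.64 -2.479
v 0.868 -1.289 -2.892
v 2.595 -0.884 -3.933
v 1.571 -1.102 -2.396
v 2.336 -0.418 -4.04
v 1.312 -0.636 -2.503
v 1.907 -0.201 -4.295
v 0.883 -0.419 -2.758
v 1.473 -0.317 -4.601
v 0.448 -0.535 -3.064
v 1.199 -0.72 -4.841
v 0.174 -0.939 -3.304
v 1.189 -1.258 -4.924
v 0.165 -1.476 -3.387
v 1.448 -1.724 -4.817
v 0.424 -1.942 -3.28
v 1.877 -1.941 -4.562
v 0.853 -2.159 -3.025
v 2.312 -1.825 -4.256
v 1.287 -2.043 -2.719
f 2 1 5
f 2 5 3
f 3 5 6
f 3 6 4
f 5 1 7
f 5 7 6
f 6 7 8
f 6 8 4
f 7 1 9
f 7 9 8
f 8 9 10
f 8 10 4
f 9 1 11
f 9 11 10
f 10 11 12
f 10 12 4
f 11 1 13
f 11 13 12
f 12 13 14
f 12 14 4
f 13 1 15
f 13 15 14
f 14 15 16
f 14 16 4
f 15 1 17
f 15 17 16
f 16 17 18
f 16 18 4
f 17 1 19
f 17 19 18
f 18 19 20
f 18 20 4
f 19 1 21
f 19 21 20
f 20 21 22
f 20 22 4
f 21 1 23
f 21 23 22
f 22 23 24
f 22 24 4
f 23 1 25
f 23 25 24
f 24 25 26
f 24 26 4
f 25 1 27
f 25 27 26
f 26 27 28
f 26 28 4
f 27 1 29
f 27 29 28
f 28 29 30
f 28 30 4
f 29 1 31
f 29 31 30
f 30 31 32
f 30 32 4
f 31 1 33
f 31 33 32
f 32 33 34
f 32 34 4
f 33 1 2
f 33 2 34
f 34 2 3
f 34 3 4
f 36 38 35
f 39 36 35
f 35 38 37
f 37 39 35
f 36 42 38
f 40 36 39
f 40 42 36
f 38 42 37
f 41 39 37
f 37 42 41
f 41 40 39
f 42 40 41
f 44 43 47
f 44 47 45
f 45 47 48
f 45 48 46
f 47 43 49
f 47 49 48
f 48 49 50
f 48 50 46
f 49 43 51
f 49 51 50
f 50 51 52
f 50 52 46
f 51 43 53
f 51 53 52
f 52 53 54
f 52 54 46
f 53 43 55
f 53 55 54
f 54 55 56
f 54 56 46
f 55 43 57
f 55 57 56
f 56 57 58
f 56 58 46
f 57 43 59
f 57 59 58
f 58 59 60
f 58 60 46
f 59 43 61
f 59 61 60
f 60 61 62
f 60 62 46
f 61 43 63
f 61 63 62
f 62 63 64
f 62 64 46
f 63 43 44
f 63 44 64
f 64 44 45
f 64 45 46



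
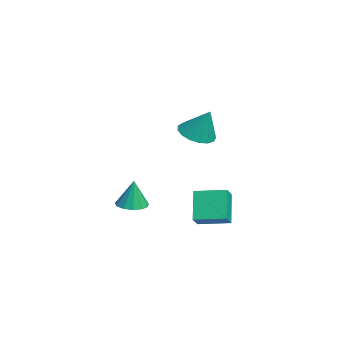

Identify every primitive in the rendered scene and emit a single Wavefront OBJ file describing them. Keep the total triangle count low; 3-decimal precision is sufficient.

v -2.994 0.236 -1.652
v -2.227 0.207 -1.706
v -2.886 0.324 -0.168
v -2.335 0.627 -1.723
v -2.653 0.923 -1.718
v -3.079 1 -1.691
v -3.478 0.835 -1.652
v -3.724 0.479 -1.613
v -3.738 0.047 -1.586
v -3.516 -0.326 -1.58
v -3.128 -0.52 -1.597
v -2.698 -0.475 -1.631
v -2.362 -0.203 -1.672
v -1.221 2.928 3.236
v -0.81 3.627 2.823
v -0.699 3.452 4.644
v -1.208 3.779 2.914
v -1.609 3.736 3.079
v -1.921 3.508 3.28
v -2.073 3.147 3.471
v -2.029 2.736 3.608
v -1.801 2.369 3.66
v -1.44 2.13 3.615
v -1.028 2.073 3.483
v -0.661 2.213 3.295
v -0.422 2.516 3.093
v -0.366 2.914 2.925
v -0.506 3.315 2.827
v -3.442 3.313 -1.431
v -2.754 3.002 -0.872
v -2.945 4.768 -1.235
v -2.256 4.457 -0.676
v -2.404 3.143 -2.804
v -1.715 2.832 -2.245
v -1.906 4.598 -2.608
v -1.218 4.287 -2.049
f 2 1 4
f 2 4 3
f 4 1 5
f 4 5 3
f 5 1 6
f 5 6 3
f 6 1 7
f 6 7 3
f 7 1 8
f 7 8 3
f 8 1 9
f 8 9 3
f 9 1 10
f 9 10 3
f 10 1 11
f 10 11 3
f 11 1 12
f 11 12 3
f 12 1 13
f 12 13 3
f 13 1 2
f 13 2 3
f 15 14 17
f 15 17 16
f 17 14 18
f 17 18 16
f 18 14 19
f 18 19 16
f 19 14 20
f 19 20 16
f 20 14 21
f 20 21 16
f 21 14 22
f 21 22 16
f 22 14 23
f 22 23 16
f 23 14 24
f 23 24 16
f 24 14 25
f 24 25 16
f 25 14 26
f 25 26 16
f 26 14 27
f 26 27 16
f 27 14 28
f 27 28 16
f 28 14 15
f 28 15 16
f 30 32 29
f 33 30 29
f 29 32 31
f 31 33 29
f 30 36 32
f 34 30 33
f 34 36 30
f 32 36 31
f 35 33 31
f 31 36 35
f 35 34 33
f 36 34 35



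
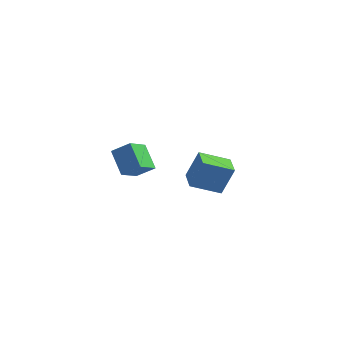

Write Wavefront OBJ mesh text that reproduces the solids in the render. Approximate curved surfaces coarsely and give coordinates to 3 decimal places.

v 0.126 -2.124 1.575
v -0.133 -3.258 2.371
v 0.972 -1.888 2.186
v 0.713 -3.022 2.983
v 0.967 -2.918 0.717
v 0.708 -4.052 1.514
v 1.813 -2.682 1.329
v 1.554 -3.816 2.125
v 1.169 2.689 -3.053
v 1.677 3.137 -1.516
v 2.551 3.437 -3.728
v 3.059 3.885 -2.19
v 1.801 1.615 -2.95
v 2.309 2.063 -1.412
v 3.183 2.363 -3.624
v 3.691 2.811 -2.087
f 2 4 1
f 5 2 1
f 1 4 3
f 3 5 1
f 2 8 4
f 6 2 5
f 6 8 2
f 4 8 3
f 7 5 3
f 3 8 7
f 7 6 5
f 8 6 7
f 10 12 9
f 13 10 9
f 9 12 11
f 11 13 9
f 10 16 12
f 14 10 13
f 14 16 10
f 12 16 11
f 15 13 11
f 11 16 15
f 15 14 13
f 16 14 15



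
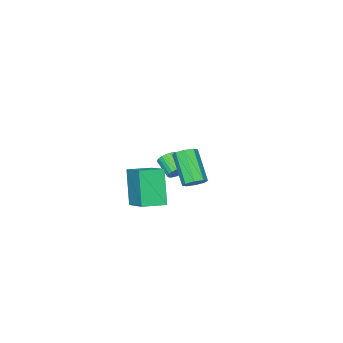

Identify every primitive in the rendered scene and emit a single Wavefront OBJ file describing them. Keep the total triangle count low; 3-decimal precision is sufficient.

v 1.299 1.265 -0.515
v 0.809 0.571 1.394
v 1.936 2.799 0.205
v 1.446 2.105 2.115
v 2.414 0.755 -0.415
v 1.924 0.061 1.495
v 3.051 2.289 0.306
v 2.561 1.595 2.215
v 1.789 4.456 2.194
v 2.14 4.769 2.55
v 1.683 3.656 3.981
v 1.331 3.344 3.626
v 1.718 4.93 2.54
v 1.261 3.817 3.971
v 1.338 4.813 2.327
v 0.88 3.7 3.759
v 1.221 4.487 2.037
v 0.764 3.374 3.468
v 1.437 4.144 1.839
v 0.98 3.031 3.27
v 1.859 3.983 1.849
v 1.402 2.87 3.28
v 2.24 4.1 2.061
v 1.782 2.987 3.493
v 2.356 4.426 2.352
v 1.899 3.313 3.783
v -3.096 -1.698 -1.161
v -2.754 -1.469 -0.766
v -2.923 -2.393 -0.084
v -3.264 -2.622 -0.479
v -2.952 -1.388 -0.705
v -3.12 -2.311 -0.023
v -3.172 -1.354 -0.713
v -3.34 -2.277 -0.031
v -3.38 -1.372 -0.789
v -3.548 -2.296 -0.108
v -3.545 -1.44 -0.922
v -3.713 -2.364 -0.241
v -3.641 -1.548 -1.091
v -3.81 -2.471 -0.41
v -3.655 -1.678 -1.271
v -3.823 -2.601 -0.59
v -3.583 -1.811 -1.434
v -3.751 -2.735 -0.753
v -3.437 -1.927 -1.556
v -3.606 -2.851 -0.874
v -3.24 -2.009 -1.617
v -3.408 -2.932 -0.935
v -3.02 -2.043 -1.609
v -3.188 -2.966 -0.927
v -2.812 -2.024 -1.532
v -2.98 -2.948 -0.851
v -2.647 -1.956 -1.399
v -2.815 -2.88 -0.718
v -2.55 -1.849 -1.23
v -2.719 -2.772 -0.549
v -2.537 -1.719 -1.05
v -2.705 -2.642 -0.369
v -2.609 -1.585 -0.887
v -2.777 -2.509 -0.206
f 2 4 1
f 5 2 1
f 1 4 3
f 3 5 1
f 2 8 4
f 6 2 5
f 6 8 2
f 4 8 3
f 7 5 3
f 3 8 7
f 7 6 5
f 8 6 7
f 10 9 13
f 10 13 11
f 11 13 14
f 11 14 12
f 13 9 15
f 13 15 14
f 14 15 16
f 14 16 12
f 15 9 17
f 15 17 16
f 16 17 18
f 16 18 12
f 17 9 19
f 17 19 18
f 18 19 20
f 18 20 12
f 19 9 21
f 19 21 20
f 20 21 22
f 20 22 12
f 21 9 23
f 21 23 22
f 22 23 24
f 22 24 12
f 23 9 25
f 23 25 24
f 24 25 26
f 24 26 12
f 25 9 10
f 25 10 26
f 26 10 11
f 26 11 12
f 28 27 31
f 28 31 29
f 29 31 32
f 29 32 30
f 31 27 33
f 31 33 32
f 32 33 34
f 32 34 30
f 33 27 35
f 33 35 34
f 34 35 36
f 34 36 30
f 35 27 37
f 35 37 36
f 36 37 38
f 36 38 30
f 37 27 39
f 37 39 38
f 38 39 40
f 38 40 30
f 39 27 41
f 39 41 40
f 40 41 42
f 40 42 30
f 41 27 43
f 41 43 42
f 42 43 44
f 42 44 30
f 43 27 45
f 43 45 44
f 44 45 46
f 44 46 30
f 45 27 47
f 45 47 46
f 46 47 48
f 46 48 30
f 47 27 49
f 47 49 48
f 48 49 50
f 48 50 30
f 49 27 51
f 49 51 50
f 50 51 52
f 50 52 30
f 51 27 53
f 51 53 52
f 52 53 54
f 52 54 30
f 53 27 55
f 53 55 54
f 54 55 56
f 54 56 30
f 55 27 57
f 55 57 56
f 56 57 58
f 56 58 30
f 57 27 59
f 57 59 58
f 58 59 60
f 58 60 30
f 59 27 28
f 59 28 60
f 60 28 29
f 60 29 30



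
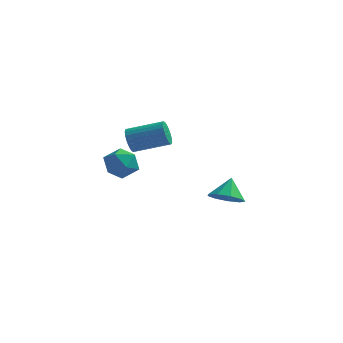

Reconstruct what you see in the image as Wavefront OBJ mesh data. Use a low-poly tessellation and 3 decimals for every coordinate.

v 3.551 3.296 -2.903
v 4.556 3.553 -3.123
v 3.589 4.164 -1.717
v 4.104 4.017 -3.448
v 3.394 4.145 -3.519
v 2.757 3.875 -3.301
v 2.492 3.334 -2.897
v 2.722 2.776 -2.496
v 3.34 2.461 -2.285
v 4.057 2.537 -2.364
v 4.537 2.968 -2.695
v 0.428 -3.118 3.521
v 0.715 -3.386 2.859
v 2.558 -2.89 3.456
v 2.272 -2.622 4.119
v 0.661 -3.099 2.788
v 2.504 -2.604 3.385
v 0.572 -2.815 2.828
v 2.415 -2.32 3.425
v 0.46 -2.577 2.974
v 2.304 -2.082 3.571
v 0.344 -2.421 3.203
v 2.188 -1.926 3.8
v 0.241 -2.372 3.481
v 2.084 -1.877 4.078
v 0.166 -2.436 3.765
v 2.01 -1.94 4.362
v 0.131 -2.604 4.012
v 1.975 -2.108 4.609
v 0.142 -2.85 4.184
v 1.985 -2.354 4.781
v 0.196 -3.136 4.255
v 2.039 -2.641 4.852
v 0.285 -3.42 4.215
v 2.128 -2.925 4.812
v 0.396 -3.658 4.069
v 2.24 -3.163 4.666
v 0.512 -3.814 3.84
v 2.356 -3.319 4.437
v 0.616 -3.863 3.562
v 2.459 -3.368 4.159
v 0.69 -3.8 3.278
v 2.534 -3.304 3.875
v 0.725 -3.632 3.031
v 2.569 -3.136 3.628
v -0.402 -2.898 1.983
v 0.317 -3.158 1.276
v 0.043 -4.222 2.924
v 0.762 -4.482 2.217
v 0.885 -3.623 2.792
v 0.609 -2.805 2.211
v -0.249 -4.575 1.989
v -0.525 -3.757 1.408
v 0.411 -4.195 1.28
v 1.112 -3.606 1.777
v -0.752 -3.774 2.423
v -0.051 -3.185 2.92
f 2 1 4
f 2 4 3
f 4 1 5
f 4 5 3
f 5 1 6
f 5 6 3
f 6 1 7
f 6 7 3
f 7 1 8
f 7 8 3
f 8 1 9
f 8 9 3
f 9 1 10
f 9 10 3
f 10 1 11
f 10 11 3
f 11 1 2
f 11 2 3
f 13 12 16
f 13 16 14
f 14 16 17
f 14 17 15
f 16 12 18
f 16 18 17
f 17 18 19
f 17 19 15
f 18 12 20
f 18 20 19
f 19 20 21
f 19 21 15
f 20 12 22
f 20 22 21
f 21 22 23
f 21 23 15
f 22 12 24
f 22 24 23
f 23 24 25
f 23 25 15
f 24 12 26
f 24 26 25
f 25 26 27
f 25 27 15
f 26 12 28
f 26 28 27
f 27 28 29
f 27 29 15
f 28 12 30
f 28 30 29
f 29 30 31
f 29 31 15
f 30 12 32
f 30 32 31
f 31 32 33
f 31 33 15
f 32 12 34
f 32 34 33
f 33 34 35
f 33 35 15
f 34 12 36
f 34 36 35
f 35 36 37
f 35 37 15
f 36 12 38
f 36 38 37
f 37 38 39
f 37 39 15
f 38 12 40
f 38 40 39
f 39 40 41
f 39 41 15
f 40 12 42
f 40 42 41
f 41 42 43
f 41 43 15
f 42 12 44
f 42 44 43
f 43 44 45
f 43 45 15
f 44 12 13
f 44 13 45
f 45 13 14
f 45 14 15
f 46 57 51
f 46 51 47
f 46 47 53
f 46 53 56
f 46 56 57
f 47 51 55
f 51 57 50
f 57 56 48
f 56 53 52
f 53 47 54
f 49 55 50
f 49 50 48
f 49 48 52
f 49 52 54
f 49 54 55
f 50 55 51
f 48 50 57
f 52 48 56
f 54 52 53
f 55 54 47



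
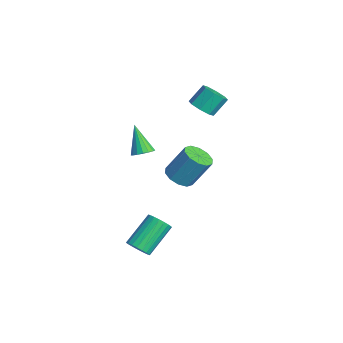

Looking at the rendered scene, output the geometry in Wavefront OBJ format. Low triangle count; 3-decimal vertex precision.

v -1.026 0.172 -0.713
v -0.462 0.005 -0.373
v -2.054 0.008 0.913
v -0.474 0.329 -0.348
v -0.614 0.617 -0.407
v -0.847 0.804 -0.536
v -1.122 0.845 -0.706
v -1.375 0.732 -0.877
v -1.548 0.491 -1.01
v -1.601 0.176 -1.076
v -1.523 -0.139 -1.058
v -1.331 -0.383 -0.961
v -1.069 -0.5 -0.807
v -0.797 -0.464 -0.632
v -0.578 -0.281 -0.475
v 4.198 -1.739 -4.34
v 4.796 -1.317 -4.448
v 4 0.142 -3.147
v 3.402 -0.281 -3.04
v 4.608 -1.22 -4.672
v 3.812 0.238 -3.371
v 4.349 -1.213 -4.838
v 3.553 0.246 -3.537
v 4.064 -1.297 -4.918
v 3.268 0.162 -3.617
v 3.802 -1.457 -4.899
v 3.007 0.001 -3.598
v 3.609 -1.666 -4.782
v 2.813 -0.208 -3.482
v 3.517 -1.888 -4.59
v 2.721 -0.43 -3.289
v 3.543 -2.084 -4.354
v 2.748 -0.626 -3.053
v 3.683 -2.22 -4.116
v 2.887 -0.762 -2.815
v 3.911 -2.274 -3.917
v 3.115 -0.815 -2.616
v 4.189 -2.234 -3.791
v 3.393 -0.776 -2.49
v 4.468 -2.11 -3.76
v 3.673 -0.651 -2.459
v 4.701 -1.921 -3.829
v 3.905 -0.462 -2.528
v 4.847 -1.7 -3.987
v 4.051 -0.242 -2.686
v 4.88 -1.487 -4.206
v 4.085 -0.028 -2.905
v -0.644 3.339 2.438
v 0.159 3.508 2.43
v -0.014 4.37 3.415
v -0.816 4.201 3.422
v -0.169 3.881 2.046
v -0.342 4.743 3.031
v -0.775 3.936 1.892
v -0.948 4.798 2.876
v -1.304 3.642 2.057
v -1.476 4.504 3.041
v -1.446 3.17 2.445
v -1.619 4.032 3.43
v -1.118 2.797 2.829
v -1.291 3.659 3.814
v -0.512 2.742 2.984
v -0.685 3.604 3.968
v 0.016 3.036 2.819
v -0.156 3.898 3.803
v -1.223 2.282 -3.257
v -0.678 2.879 -3.716
v -0.332 3.896 -1.982
v -0.877 3.298 -1.523
v -1.215 3.084 -3.729
v -0.869 4.1 -1.994
v -1.755 2.982 -3.561
v -1.409 3.998 -1.826
v -2.092 2.612 -3.277
v -1.746 3.629 -1.543
v -2.097 2.117 -2.986
v -1.751 3.133 -1.251
v -1.768 1.684 -2.798
v -1.422 2.701 -1.064
v -1.231 1.48 -2.786
v -0.885 2.496 -1.051
v -0.691 1.582 -2.954
v -0.345 2.598 -1.219
v -0.354 1.951 -3.237
v -0.008 2.968 -1.503
v -0.349 2.447 -3.529
v -0.003 3.463 -1.794
f 2 1 4
f 2 4 3
f 4 1 5
f 4 5 3
f 5 1 6
f 5 6 3
f 6 1 7
f 6 7 3
f 7 1 8
f 7 8 3
f 8 1 9
f 8 9 3
f 9 1 10
f 9 10 3
f 10 1 11
f 10 11 3
f 11 1 12
f 11 12 3
f 12 1 13
f 12 13 3
f 13 1 14
f 13 14 3
f 14 1 15
f 14 15 3
f 15 1 2
f 15 2 3
f 17 16 20
f 17 20 18
f 18 20 21
f 18 21 19
f 20 16 22
f 20 22 21
f 21 22 23
f 21 23 19
f 22 16 24
f 22 24 23
f 23 24 25
f 23 25 19
f 24 16 26
f 24 26 25
f 25 26 27
f 25 27 19
f 26 16 28
f 26 28 27
f 27 28 29
f 27 29 19
f 28 16 30
f 28 30 29
f 29 30 31
f 29 31 19
f 30 16 32
f 30 32 31
f 31 32 33
f 31 33 19
f 32 16 34
f 32 34 33
f 33 34 35
f 33 35 19
f 34 16 36
f 34 36 35
f 35 36 37
f 35 37 19
f 36 16 38
f 36 38 37
f 37 38 39
f 37 39 19
f 38 16 40
f 38 40 39
f 39 40 41
f 39 41 19
f 40 16 42
f 40 42 41
f 41 42 43
f 41 43 19
f 42 16 44
f 42 44 43
f 43 44 45
f 43 45 19
f 44 16 46
f 44 46 45
f 45 46 47
f 45 47 19
f 46 16 17
f 46 17 47
f 47 17 18
f 47 18 19
f 49 48 52
f 49 52 50
f 50 52 53
f 50 53 51
f 52 48 54
f 52 54 53
f 53 54 55
f 53 55 51
f 54 48 56
f 54 56 55
f 55 56 57
f 55 57 51
f 56 48 58
f 56 58 57
f 57 58 59
f 57 59 51
f 58 48 60
f 58 60 59
f 59 60 61
f 59 61 51
f 60 48 62
f 60 62 61
f 61 62 63
f 61 63 51
f 62 48 64
f 62 64 63
f 63 64 65
f 63 65 51
f 64 48 49
f 64 49 65
f 65 49 50
f 65 50 51
f 67 66 70
f 67 70 68
f 68 70 71
f 68 71 69
f 70 66 72
f 70 72 71
f 71 72 73
f 71 73 69
f 72 66 74
f 72 74 73
f 73 74 75
f 73 75 69
f 74 66 76
f 74 76 75
f 75 76 77
f 75 77 69
f 76 66 78
f 76 78 77
f 77 78 79
f 77 79 69
f 78 66 80
f 78 80 79
f 79 80 81
f 79 81 69
f 80 66 82
f 80 82 81
f 81 82 83
f 81 83 69
f 82 66 84
f 82 84 83
f 83 84 85
f 83 85 69
f 84 66 86
f 84 86 85
f 85 86 87
f 85 87 69
f 86 66 67
f 86 67 87
f 87 67 68
f 87 68 69



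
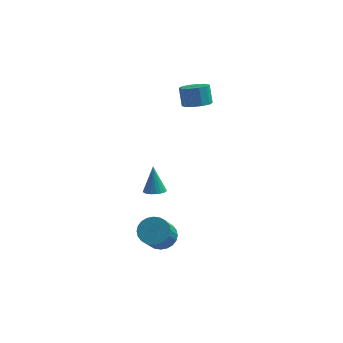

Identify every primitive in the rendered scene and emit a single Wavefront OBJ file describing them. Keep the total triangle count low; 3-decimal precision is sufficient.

v -3.209 -3.173 -4.244
v -2.46 -3.64 -4.595
v -2.621 -5.033 -3.086
v -3.371 -4.567 -2.736
v -2.295 -3.405 -4.36
v -2.457 -4.798 -2.851
v -2.27 -3.135 -4.108
v -2.431 -4.528 -2.599
v -2.387 -2.87 -3.877
v -2.549 -4.263 -2.368
v -2.63 -2.652 -3.701
v -2.792 -4.045 -2.192
v -2.961 -2.513 -3.608
v -3.123 -3.906 -2.099
v -3.33 -2.475 -3.612
v -3.491 -3.868 -2.103
v -3.68 -2.543 -3.713
v -3.842 -3.936 -2.204
v -3.959 -2.707 -3.894
v -4.12 -4.1 -2.385
v -4.123 -2.942 -4.129
v -4.285 -4.335 -2.62
v -4.149 -3.212 -4.381
v -4.31 -4.605 -2.872
v -4.031 -3.477 -4.612
v -4.193 -4.87 -3.103
v -3.788 -3.695 -4.788
v -3.95 -5.088 -3.279
v -3.457 -3.834 -4.881
v -3.619 -5.227 -3.372
v -3.089 -3.872 -4.877
v -3.25 -5.265 -3.368
v -2.738 -3.804 -4.776
v -2.9 -5.197 -3.267
v -3.355 -4.182 0.33
v -2.768 -4.417 0.477
v -3.545 -3.638 1.95
v -2.709 -4.165 0.399
v -2.763 -3.916 0.309
v -2.919 -3.713 0.223
v -3.15 -3.591 0.155
v -3.417 -3.571 0.117
v -3.673 -3.657 0.116
v -3.875 -3.834 0.152
v -3.986 -4.071 0.219
v -3.988 -4.327 0.305
v -3.881 -4.559 0.395
v -3.683 -4.725 0.474
v -3.429 -4.797 0.528
v -3.161 -4.763 0.548
v -2.927 -4.629 0.53
v -2.192 2.907 2.821
v -1.583 3.543 2.691
v -1.839 4.029 3.87
v -2.448 3.393 3.999
v -2.067 3.731 2.509
v -2.323 4.217 3.687
v -2.598 3.605 2.445
v -2.854 4.09 3.624
v -2.974 3.212 2.525
v -3.231 3.697 3.704
v -3.052 2.702 2.718
v -3.308 3.188 3.897
v -2.801 2.271 2.95
v -3.057 2.757 4.129
v -2.317 2.083 3.133
v -2.573 2.569 4.311
v -1.786 2.21 3.196
v -2.042 2.695 4.375
v -1.409 2.603 3.116
v -1.666 3.088 4.295
v -1.332 3.112 2.923
v -1.588 3.598 4.102
f 2 1 5
f 2 5 3
f 3 5 6
f 3 6 4
f 5 1 7
f 5 7 6
f 6 7 8
f 6 8 4
f 7 1 9
f 7 9 8
f 8 9 10
f 8 10 4
f 9 1 11
f 9 11 10
f 10 11 12
f 10 12 4
f 11 1 13
f 11 13 12
f 12 13 14
f 12 14 4
f 13 1 15
f 13 15 14
f 14 15 16
f 14 16 4
f 15 1 17
f 15 17 16
f 16 17 18
f 16 18 4
f 17 1 19
f 17 19 18
f 18 19 20
f 18 20 4
f 19 1 21
f 19 21 20
f 20 21 22
f 20 22 4
f 21 1 23
f 21 23 22
f 22 23 24
f 22 24 4
f 23 1 25
f 23 25 24
f 24 25 26
f 24 26 4
f 25 1 27
f 25 27 26
f 26 27 28
f 26 28 4
f 27 1 29
f 27 29 28
f 28 29 30
f 28 30 4
f 29 1 31
f 29 31 30
f 30 31 32
f 30 32 4
f 31 1 33
f 31 33 32
f 32 33 34
f 32 34 4
f 33 1 2
f 33 2 34
f 34 2 3
f 34 3 4
f 36 35 38
f 36 38 37
f 38 35 39
f 38 39 37
f 39 35 40
f 39 40 37
f 40 35 41
f 40 41 37
f 41 35 42
f 41 42 37
f 42 35 43
f 42 43 37
f 43 35 44
f 43 44 37
f 44 35 45
f 44 45 37
f 45 35 46
f 45 46 37
f 46 35 47
f 46 47 37
f 47 35 48
f 47 48 37
f 48 35 49
f 48 49 37
f 49 35 50
f 49 50 37
f 50 35 51
f 50 51 37
f 51 35 36
f 51 36 37
f 53 52 56
f 53 56 54
f 54 56 57
f 54 57 55
f 56 52 58
f 56 58 57
f 57 58 59
f 57 59 55
f 58 52 60
f 58 60 59
f 59 60 61
f 59 61 55
f 60 52 62
f 60 62 61
f 61 62 63
f 61 63 55
f 62 52 64
f 62 64 63
f 63 64 65
f 63 65 55
f 64 52 66
f 64 66 65
f 65 66 67
f 65 67 55
f 66 52 68
f 66 68 67
f 67 68 69
f 67 69 55
f 68 52 70
f 68 70 69
f 69 70 71
f 69 71 55
f 70 52 72
f 70 72 71
f 71 72 73
f 71 73 55
f 72 52 53
f 72 53 73
f 73 53 54
f 73 54 55



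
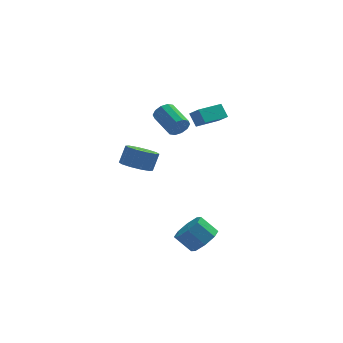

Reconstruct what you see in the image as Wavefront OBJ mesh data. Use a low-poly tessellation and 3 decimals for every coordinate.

v 2.965 -3.042 -3.73
v 3.657 -2.891 -3.127
v 2.826 -2.527 -2.267
v 2.135 -2.678 -2.87
v 3.505 -2.316 -3.517
v 2.675 -1.951 -2.657
v 3.037 -2.166 -4.032
v 2.207 -1.801 -3.172
v 2.527 -2.529 -4.37
v 1.697 -2.165 -3.51
v 2.274 -3.193 -4.333
v 1.443 -2.829 -3.473
v 2.425 -3.769 -3.943
v 1.595 -3.404 -3.083
v 2.893 -3.919 -3.428
v 2.063 -3.554 -2.568
v 3.403 -3.555 -3.09
v 2.573 -3.191 -2.23
v 3.482 2.1 1.95
v 3.181 2.613 2.652
v 3.061 2.589 1.412
v 2.76 3.102 2.114
v 4.78 3.058 1.806
v 4.479 3.571 2.508
v 4.359 3.547 1.268
v 4.058 4.06 1.97
v 1.9 -0.486 3.107
v 2.064 -0.207 2.555
v 1.404 1.104 3.02
v 1.24 0.826 3.573
v 1.707 -0.37 2.508
v 1.047 0.941 2.973
v 1.423 -0.577 2.69
v 0.764 0.734 3.155
v 1.322 -0.75 3.031
v 0.662 0.562 3.497
v 1.441 -0.821 3.402
v 0.781 0.49 3.867
v 1.736 -0.764 3.66
v 1.076 0.547 4.125
v 2.093 -0.601 3.707
v 1.433 0.71 4.172
v 2.376 -0.394 3.525
v 1.717 0.917 3.99
v 2.478 -0.222 3.183
v 1.818 1.09 3.649
v 2.359 -0.15 2.813
v 1.699 1.161 3.278
v -0.35 -1.567 1.009
v 0.361 -1.238 0.608
v 0.721 -0.845 1.57
v 0.01 -1.173 1.971
v -0.028 -0.858 0.599
v 0.332 -0.465 1.561
v -0.54 -0.749 0.746
v -0.18 -0.355 1.708
v -0.98 -0.952 0.994
v -0.619 -0.559 1.956
v -1.179 -1.39 1.247
v -0.818 -0.997 2.209
v -1.061 -1.895 1.41
v -0.701 -1.502 2.372
v -0.672 -2.275 1.419
v -0.312 -1.882 2.381
v -0.16 -2.385 1.272
v 0.2 -1.991 2.234
v 0.279 -2.181 1.024
v 0.64 -1.788 1.986
v 0.478 -1.743 0.771
v 0.839 -1.35 1.733
f 2 1 5
f 2 5 3
f 3 5 6
f 3 6 4
f 5 1 7
f 5 7 6
f 6 7 8
f 6 8 4
f 7 1 9
f 7 9 8
f 8 9 10
f 8 10 4
f 9 1 11
f 9 11 10
f 10 11 12
f 10 12 4
f 11 1 13
f 11 13 12
f 12 13 14
f 12 14 4
f 13 1 15
f 13 15 14
f 14 15 16
f 14 16 4
f 15 1 17
f 15 17 16
f 16 17 18
f 16 18 4
f 17 1 2
f 17 2 18
f 18 2 3
f 18 3 4
f 20 22 19
f 23 20 19
f 19 22 21
f 21 23 19
f 20 26 22
f 24 20 23
f 24 26 20
f 22 26 21
f 25 23 21
f 21 26 25
f 25 24 23
f 26 24 25
f 28 27 31
f 28 31 29
f 29 31 32
f 29 32 30
f 31 27 33
f 31 33 32
f 32 33 34
f 32 34 30
f 33 27 35
f 33 35 34
f 34 35 36
f 34 36 30
f 35 27 37
f 35 37 36
f 36 37 38
f 36 38 30
f 37 27 39
f 37 39 38
f 38 39 40
f 38 40 30
f 39 27 41
f 39 41 40
f 40 41 42
f 40 42 30
f 41 27 43
f 41 43 42
f 42 43 44
f 42 44 30
f 43 27 45
f 43 45 44
f 44 45 46
f 44 46 30
f 45 27 47
f 45 47 46
f 46 47 48
f 46 48 30
f 47 27 28
f 47 28 48
f 48 28 29
f 48 29 30
f 50 49 53
f 50 53 51
f 51 53 54
f 51 54 52
f 53 49 55
f 53 55 54
f 54 55 56
f 54 56 52
f 55 49 57
f 55 57 56
f 56 57 58
f 56 58 52
f 57 49 59
f 57 59 58
f 58 59 60
f 58 60 52
f 59 49 61
f 59 61 60
f 60 61 62
f 60 62 52
f 61 49 63
f 61 63 62
f 62 63 64
f 62 64 52
f 63 49 65
f 63 65 64
f 64 65 66
f 64 66 52
f 65 49 67
f 65 67 66
f 66 67 68
f 66 68 52
f 67 49 69
f 67 69 68
f 68 69 70
f 68 70 52
f 69 49 50
f 69 50 70
f 70 50 51
f 70 51 52



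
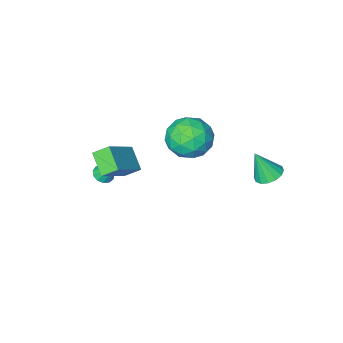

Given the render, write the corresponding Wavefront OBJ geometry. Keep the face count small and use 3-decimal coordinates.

v -2.733 3.868 1.538
v -2.335 4.444 1.558
v -2.227 3.472 2.882
v -2.651 4.543 1.706
v -2.988 4.461 1.809
v -3.257 4.22 1.839
v -3.386 3.885 1.789
v -3.34 3.546 1.671
v -3.131 3.293 1.518
v -2.815 3.194 1.37
v -2.477 3.276 1.267
v -2.208 3.516 1.237
v -2.079 3.851 1.287
v -2.126 4.191 1.405
v 2.284 -1.943 -0.828
v 2.701 -2.177 -0.601
v 1.996 -1.177 0.488
v 2.803 -1.925 -0.725
v 2.74 -1.679 -0.882
v 2.532 -1.516 -1.022
v 2.245 -1.489 -1.1
v 1.971 -1.606 -1.092
v 1.795 -1.83 -1.001
v 1.775 -2.089 -0.854
v 1.916 -2.302 -0.7
v 2.174 -2.401 -0.586
v 2.467 -2.354 -0.549
v -1.327 0.839 1.944
v -0.368 0.538 1.33
v -1.952 -0.958 1.85
v -0.993 -1.259 1.236
v -0.897 -0.967 2.373
v -0.511 0.145 2.431
v -1.809 -0.565 0.749
v -1.423 0.547 0.807
v -0.666 -0.329 0.592
v -0.102 -0.578 1.595
v -2.218 0.158 1.585
v -1.654 -0.091 2.588
v -0.793 0.847 1.645
v -1.527 -1.267 1.535
v -1.471 -1.095 2.203
v -0.907 -1.271 1.842
v -0.877 0.615 2.292
v -0.313 0.438 1.932
v -0.624 -0.446 2.544
v -2.007 -0.858 1.248
v -1.443 -1.035 0.888
v -1.413 0.851 1.338
v -0.849 0.675 0.977
v -1.696 0.026 0.636
v -0.404 0.16 0.851
v -0.771 -0.897 0.795
v -1.251 -0.488 0.509
v -1.024 0.165 0.543
v -0.073 0.014 1.441
v -0.44 -1.043 1.385
v -0.383 -0.871 2.053
v -0.157 -0.218 2.087
v -0.248 -0.496 1.007
v -1.88 0.623 1.795
v -2.247 -0.434 1.739
v -2.163 -0.202 1.093
v -1.937 0.451 1.127
v -1.549 0.477 2.385
v -1.916 -0.58 2.329
v -1.296 -0.585 2.637
v -1.069 0.068 2.671
v -2.072 0.076 2.173
v 2.473 0.418 1.048
v 2.346 -0.616 1.757
v 1.879 0.833 1.547
v 1.752 -0.2 2.256
v 3.928 1.06 2.244
v 3.801 0.027 2.953
v 3.334 1.476 2.743
v 3.207 0.442 3.452
f 2 1 4
f 2 4 3
f 4 1 5
f 4 5 3
f 5 1 6
f 5 6 3
f 6 1 7
f 6 7 3
f 7 1 8
f 7 8 3
f 8 1 9
f 8 9 3
f 9 1 10
f 9 10 3
f 10 1 11
f 10 11 3
f 11 1 12
f 11 12 3
f 12 1 13
f 12 13 3
f 13 1 14
f 13 14 3
f 14 1 2
f 14 2 3
f 16 15 18
f 16 18 17
f 18 15 19
f 18 19 17
f 19 15 20
f 19 20 17
f 20 15 21
f 20 21 17
f 21 15 22
f 21 22 17
f 22 15 23
f 22 23 17
f 23 15 24
f 23 24 17
f 24 15 25
f 24 25 17
f 25 15 26
f 25 26 17
f 26 15 27
f 26 27 17
f 27 15 16
f 27 16 17
f 28 65 44
f 65 39 68
f 44 68 33
f 65 68 44
f 28 44 40
f 44 33 45
f 40 45 29
f 44 45 40
f 28 40 49
f 40 29 50
f 49 50 35
f 40 50 49
f 28 49 61
f 49 35 64
f 61 64 38
f 49 64 61
f 28 61 65
f 61 38 69
f 65 69 39
f 61 69 65
f 29 45 56
f 45 33 59
f 56 59 37
f 45 59 56
f 33 68 46
f 68 39 67
f 46 67 32
f 68 67 46
f 39 69 66
f 69 38 62
f 66 62 30
f 69 62 66
f 38 64 63
f 64 35 51
f 63 51 34
f 64 51 63
f 35 50 55
f 50 29 52
f 55 52 36
f 50 52 55
f 31 57 43
f 57 37 58
f 43 58 32
f 57 58 43
f 31 43 41
f 43 32 42
f 41 42 30
f 43 42 41
f 31 41 48
f 41 30 47
f 48 47 34
f 41 47 48
f 31 48 53
f 48 34 54
f 53 54 36
f 48 54 53
f 31 53 57
f 53 36 60
f 57 60 37
f 53 60 57
f 32 58 46
f 58 37 59
f 46 59 33
f 58 59 46
f 30 42 66
f 42 32 67
f 66 67 39
f 42 67 66
f 34 47 63
f 47 30 62
f 63 62 38
f 47 62 63
f 36 54 55
f 54 34 51
f 55 51 35
f 54 51 55
f 37 60 56
f 60 36 52
f 56 52 29
f 60 52 56
f 71 73 70
f 74 71 70
f 70 73 72
f 72 74 70
f 71 77 73
f 75 71 74
f 75 77 71
f 73 77 72
f 76 74 72
f 72 77 76
f 76 75 74
f 77 75 76

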